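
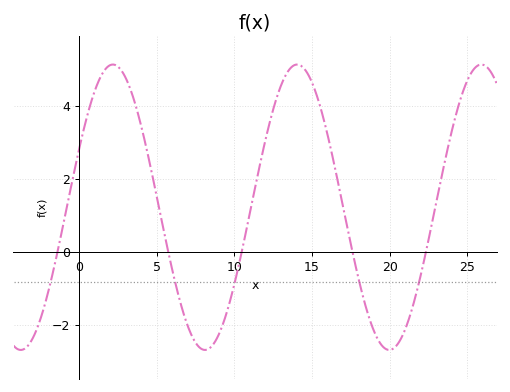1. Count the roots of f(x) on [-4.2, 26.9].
5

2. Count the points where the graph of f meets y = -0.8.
5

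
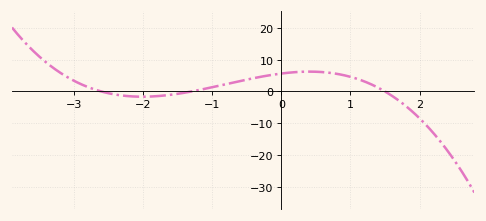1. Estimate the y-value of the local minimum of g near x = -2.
-2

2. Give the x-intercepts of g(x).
-2.6, -1.3, 1.5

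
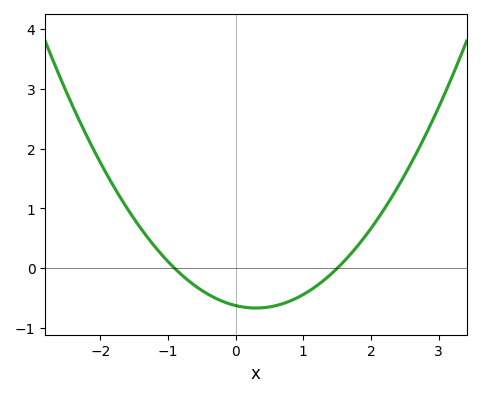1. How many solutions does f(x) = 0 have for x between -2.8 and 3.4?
2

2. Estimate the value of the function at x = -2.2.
2.21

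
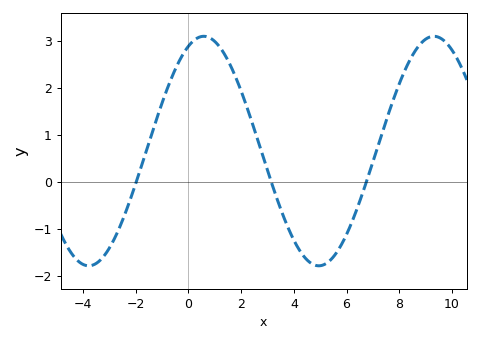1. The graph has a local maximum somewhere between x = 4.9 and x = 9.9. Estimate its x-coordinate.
9.31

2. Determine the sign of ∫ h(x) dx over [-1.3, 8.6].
positive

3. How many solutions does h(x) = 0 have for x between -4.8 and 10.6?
3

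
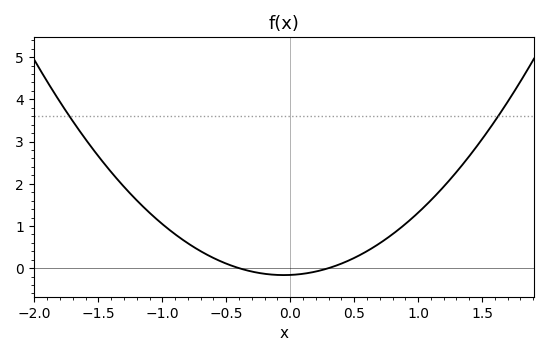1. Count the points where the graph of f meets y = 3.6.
2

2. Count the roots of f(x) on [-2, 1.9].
2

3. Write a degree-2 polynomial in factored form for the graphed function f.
y = 1.34(x + 0.4)(x - 0.3)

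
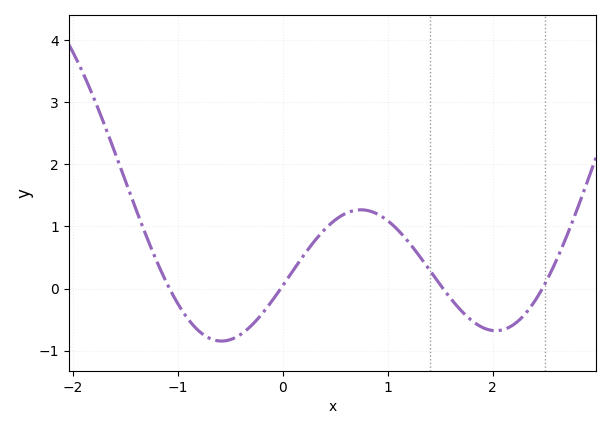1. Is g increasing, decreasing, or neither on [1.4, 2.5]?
neither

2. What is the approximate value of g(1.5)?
0.065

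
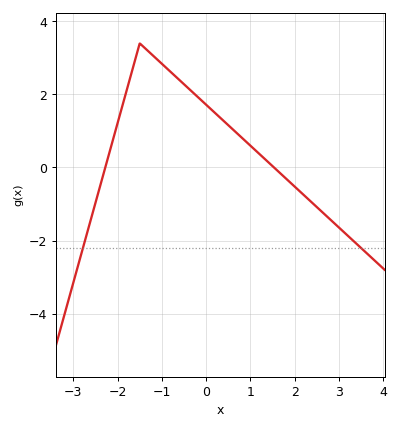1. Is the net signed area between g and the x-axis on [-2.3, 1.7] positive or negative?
positive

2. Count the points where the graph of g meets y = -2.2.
2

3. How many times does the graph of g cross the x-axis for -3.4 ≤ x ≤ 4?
2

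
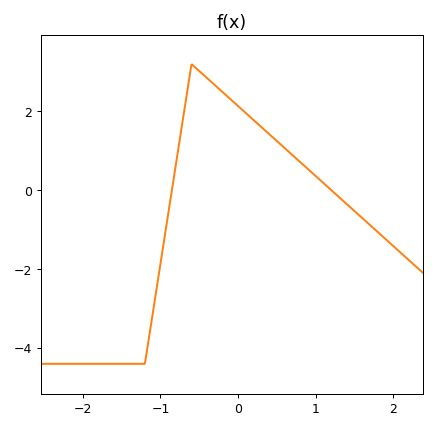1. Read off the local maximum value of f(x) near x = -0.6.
3.2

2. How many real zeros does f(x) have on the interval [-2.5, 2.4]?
2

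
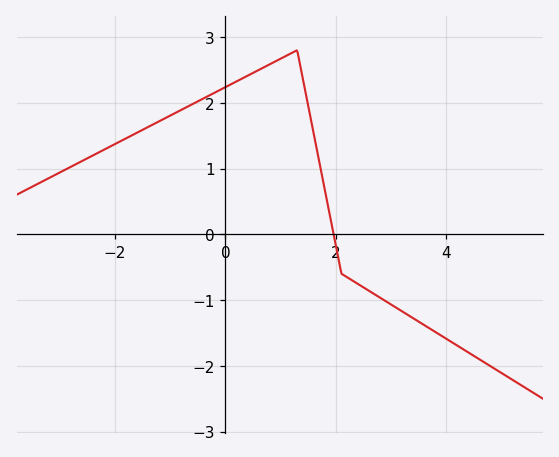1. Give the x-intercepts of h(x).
2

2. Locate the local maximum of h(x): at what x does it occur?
1.2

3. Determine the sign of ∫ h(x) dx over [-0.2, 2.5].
positive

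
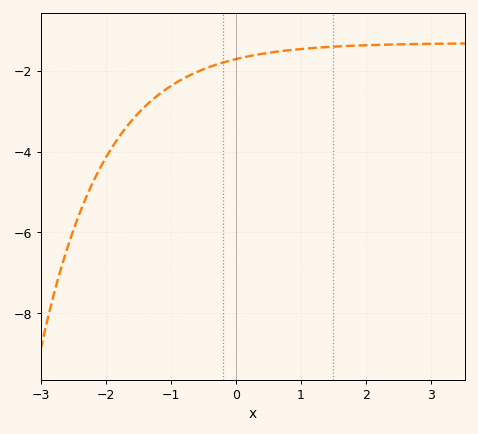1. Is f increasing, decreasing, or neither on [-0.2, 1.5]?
increasing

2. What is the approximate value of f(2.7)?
-1.4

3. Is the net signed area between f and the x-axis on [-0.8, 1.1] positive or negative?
negative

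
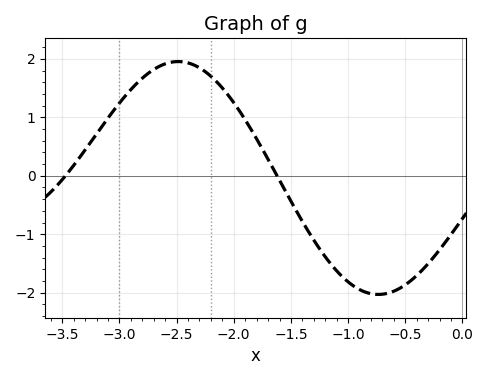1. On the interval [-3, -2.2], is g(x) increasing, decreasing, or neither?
neither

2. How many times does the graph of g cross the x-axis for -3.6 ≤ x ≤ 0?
2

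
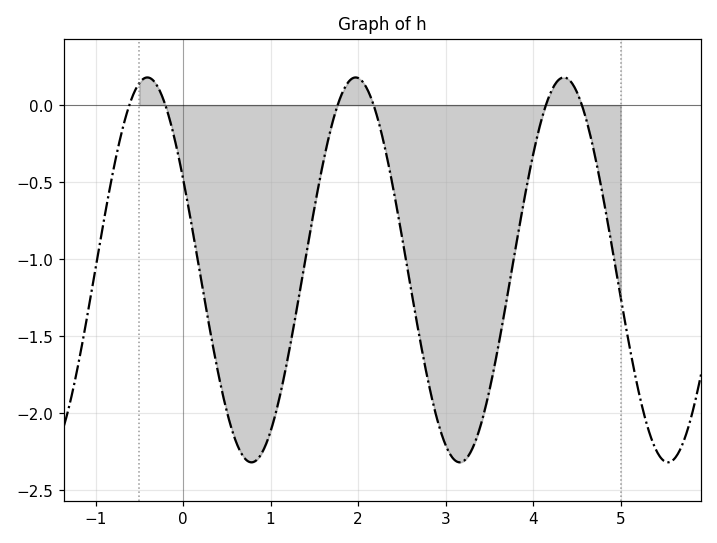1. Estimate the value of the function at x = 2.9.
-2.03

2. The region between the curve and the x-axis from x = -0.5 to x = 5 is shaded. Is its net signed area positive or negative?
negative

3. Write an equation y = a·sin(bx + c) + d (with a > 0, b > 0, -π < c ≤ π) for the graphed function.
y = 1.25sin(2.64x + 2.65) - 1.07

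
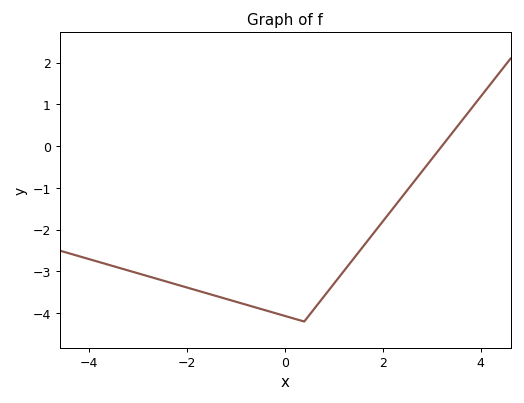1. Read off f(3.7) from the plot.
0.7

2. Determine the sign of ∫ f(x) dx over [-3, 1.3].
negative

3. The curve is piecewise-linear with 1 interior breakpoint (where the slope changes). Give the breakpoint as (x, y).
(0.4, -4.2)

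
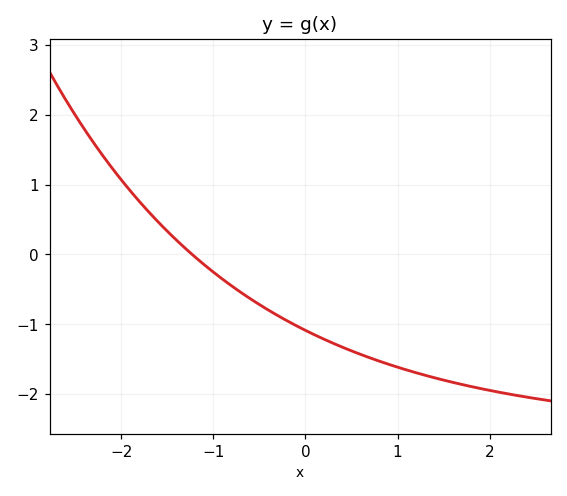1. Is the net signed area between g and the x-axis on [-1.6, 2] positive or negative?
negative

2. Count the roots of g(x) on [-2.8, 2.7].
1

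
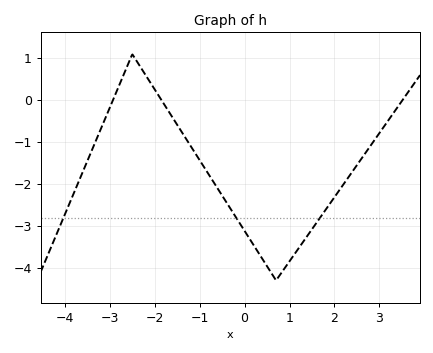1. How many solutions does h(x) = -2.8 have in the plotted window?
3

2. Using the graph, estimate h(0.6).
-4.13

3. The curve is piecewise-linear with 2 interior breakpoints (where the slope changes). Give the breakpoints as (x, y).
(-2.5, 1.1); (0.7, -4.3)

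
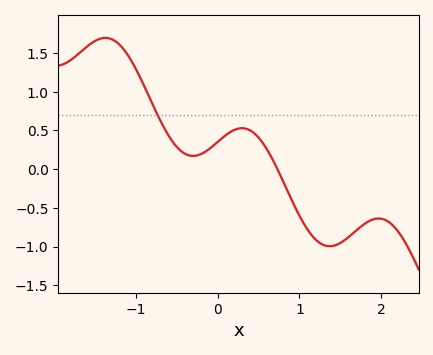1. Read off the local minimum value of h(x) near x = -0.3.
0.171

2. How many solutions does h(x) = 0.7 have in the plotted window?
1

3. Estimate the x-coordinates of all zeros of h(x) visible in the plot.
0.731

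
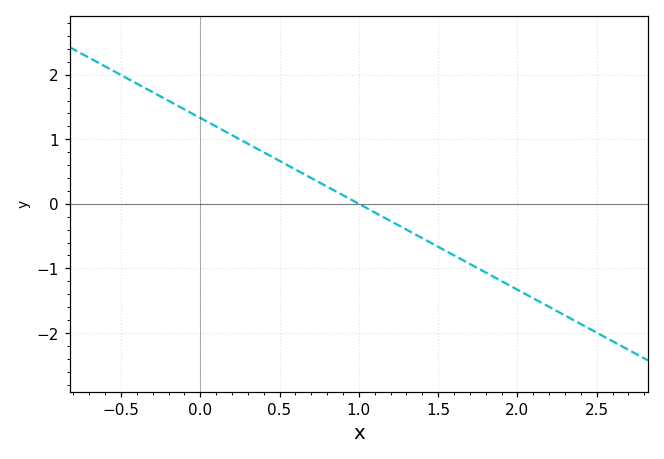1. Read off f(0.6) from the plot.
0.532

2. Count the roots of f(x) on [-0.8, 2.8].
1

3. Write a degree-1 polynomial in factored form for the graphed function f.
y = -1.33(x - 1)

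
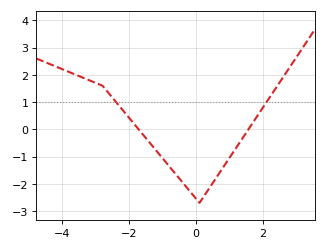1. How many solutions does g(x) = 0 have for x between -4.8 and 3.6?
2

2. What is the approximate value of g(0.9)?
-1.22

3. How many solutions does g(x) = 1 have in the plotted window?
2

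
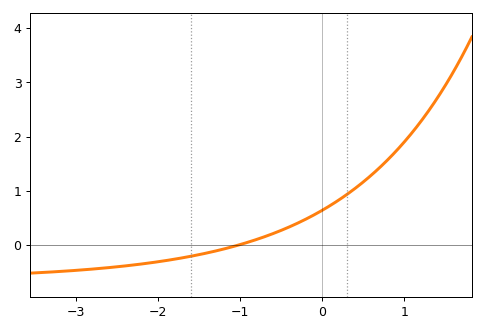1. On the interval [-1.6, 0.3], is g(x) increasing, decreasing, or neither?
increasing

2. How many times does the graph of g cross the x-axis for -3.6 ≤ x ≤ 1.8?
1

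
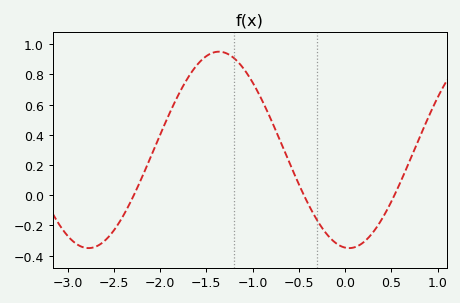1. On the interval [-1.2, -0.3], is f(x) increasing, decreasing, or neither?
decreasing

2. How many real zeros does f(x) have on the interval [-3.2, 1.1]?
3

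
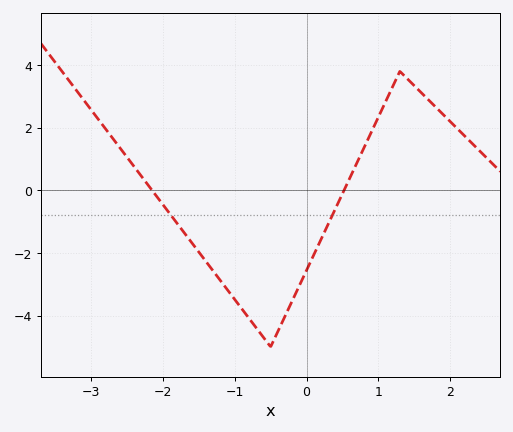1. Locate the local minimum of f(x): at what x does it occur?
-0.5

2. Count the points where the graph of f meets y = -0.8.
2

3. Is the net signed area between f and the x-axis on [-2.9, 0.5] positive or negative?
negative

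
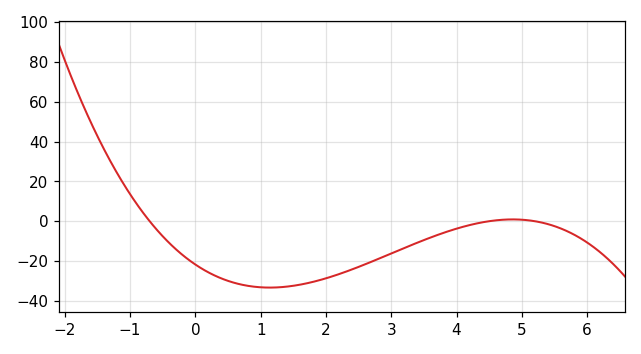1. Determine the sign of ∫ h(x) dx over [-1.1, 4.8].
negative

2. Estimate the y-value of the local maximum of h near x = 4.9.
0.905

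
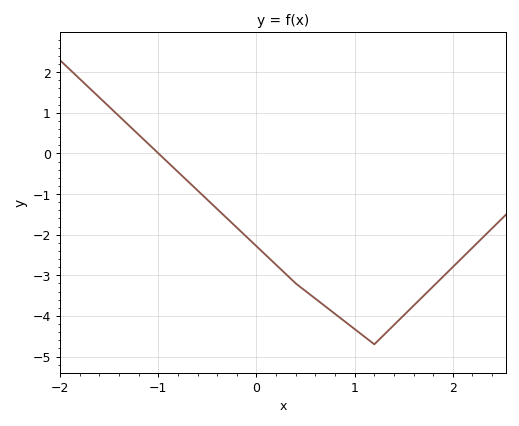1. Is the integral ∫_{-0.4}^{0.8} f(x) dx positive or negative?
negative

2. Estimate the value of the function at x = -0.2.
-1.8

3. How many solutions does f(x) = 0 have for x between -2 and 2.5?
1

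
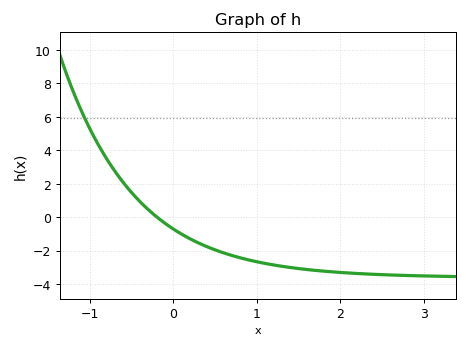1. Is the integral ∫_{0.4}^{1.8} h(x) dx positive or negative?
negative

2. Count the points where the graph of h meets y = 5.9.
1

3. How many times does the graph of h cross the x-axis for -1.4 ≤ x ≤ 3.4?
1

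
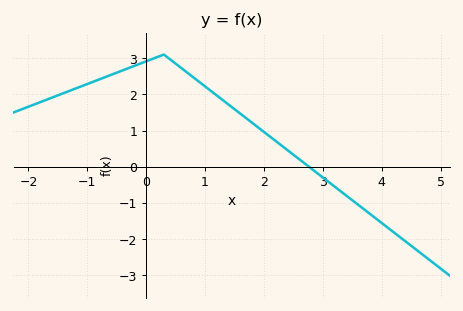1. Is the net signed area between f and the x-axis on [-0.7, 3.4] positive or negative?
positive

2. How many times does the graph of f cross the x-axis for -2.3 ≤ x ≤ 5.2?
1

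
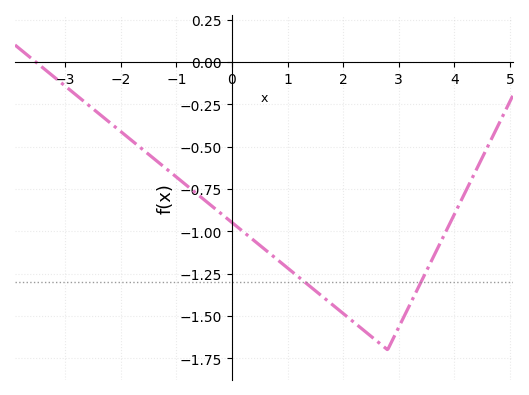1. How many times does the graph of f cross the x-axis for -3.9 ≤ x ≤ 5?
1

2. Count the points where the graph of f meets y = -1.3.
2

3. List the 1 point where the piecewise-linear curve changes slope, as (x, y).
(2.8, -1.7)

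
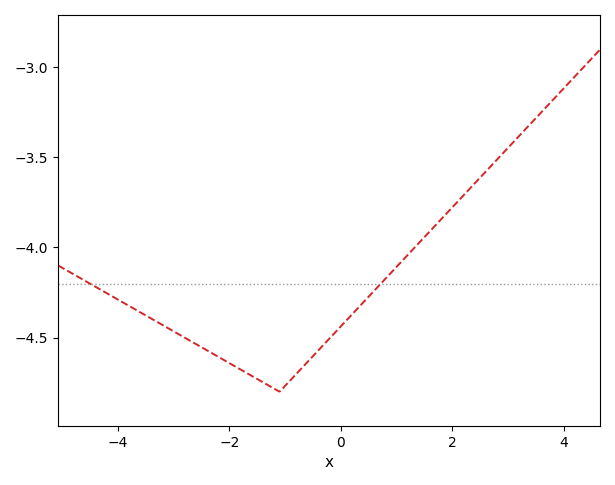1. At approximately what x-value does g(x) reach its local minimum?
-1.1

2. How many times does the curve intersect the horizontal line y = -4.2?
2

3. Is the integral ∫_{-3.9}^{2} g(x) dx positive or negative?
negative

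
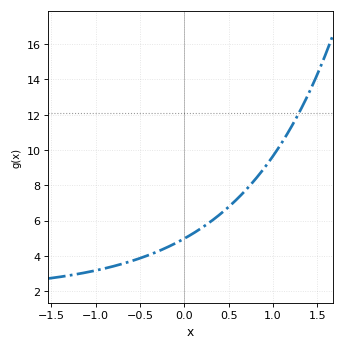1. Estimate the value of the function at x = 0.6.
7.26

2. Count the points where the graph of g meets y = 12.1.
1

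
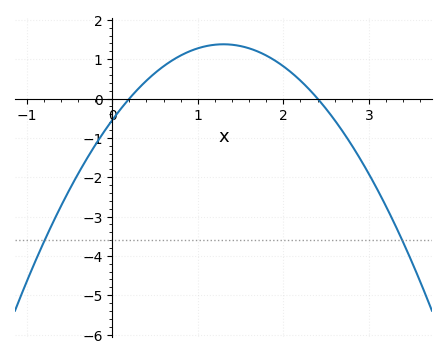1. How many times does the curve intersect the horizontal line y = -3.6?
2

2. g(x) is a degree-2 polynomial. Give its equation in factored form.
y = -1.14(x - 0.2)(x - 2.4)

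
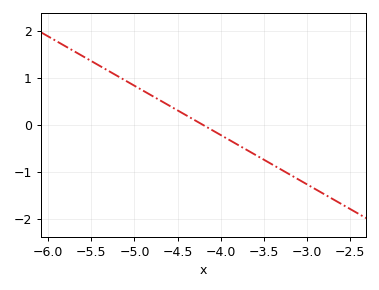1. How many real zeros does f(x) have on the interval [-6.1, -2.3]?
1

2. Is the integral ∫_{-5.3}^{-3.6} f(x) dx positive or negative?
positive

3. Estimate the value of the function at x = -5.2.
1.1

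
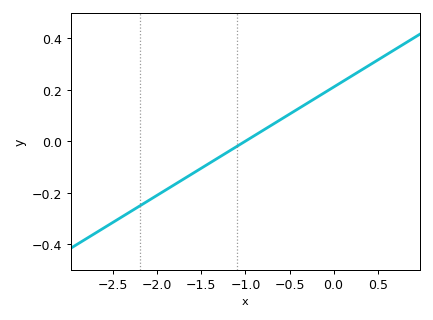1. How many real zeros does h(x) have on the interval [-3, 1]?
1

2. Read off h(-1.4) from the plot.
-0.08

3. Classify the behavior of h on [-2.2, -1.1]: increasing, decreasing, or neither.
increasing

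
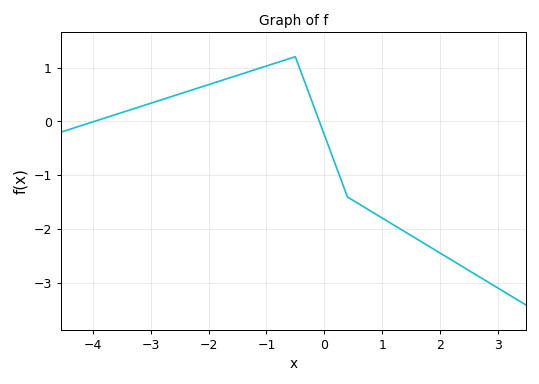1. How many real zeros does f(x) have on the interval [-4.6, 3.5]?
2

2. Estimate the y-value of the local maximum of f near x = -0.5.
1.2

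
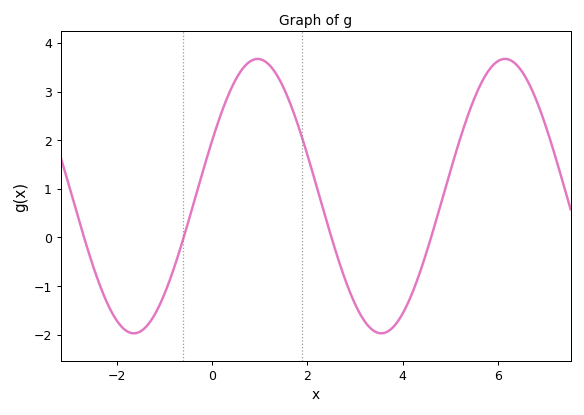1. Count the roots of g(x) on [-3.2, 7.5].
4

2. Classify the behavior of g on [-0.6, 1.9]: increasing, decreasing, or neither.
neither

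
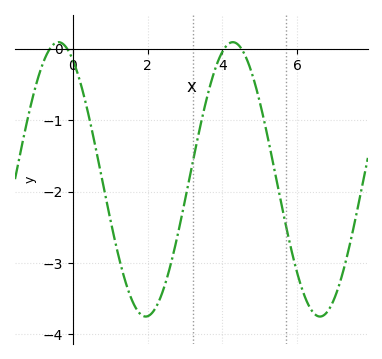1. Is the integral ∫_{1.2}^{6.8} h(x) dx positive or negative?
negative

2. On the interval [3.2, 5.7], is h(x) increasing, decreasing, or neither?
neither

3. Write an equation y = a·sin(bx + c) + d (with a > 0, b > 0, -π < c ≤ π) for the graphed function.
y = 1.92sin(1.4x + 2.1) - 1.83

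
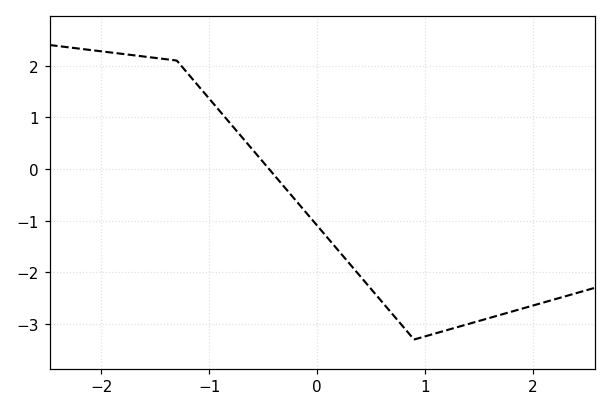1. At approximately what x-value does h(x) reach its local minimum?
0.9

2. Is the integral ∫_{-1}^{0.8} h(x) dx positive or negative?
negative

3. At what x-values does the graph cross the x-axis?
-0.4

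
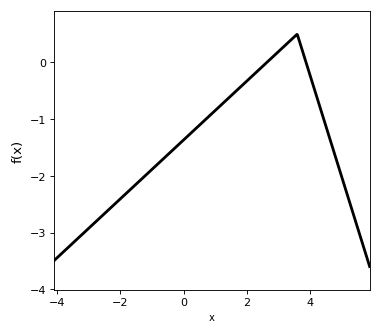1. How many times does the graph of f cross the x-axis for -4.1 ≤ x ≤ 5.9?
2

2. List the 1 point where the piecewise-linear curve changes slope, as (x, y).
(3.6, 0.5)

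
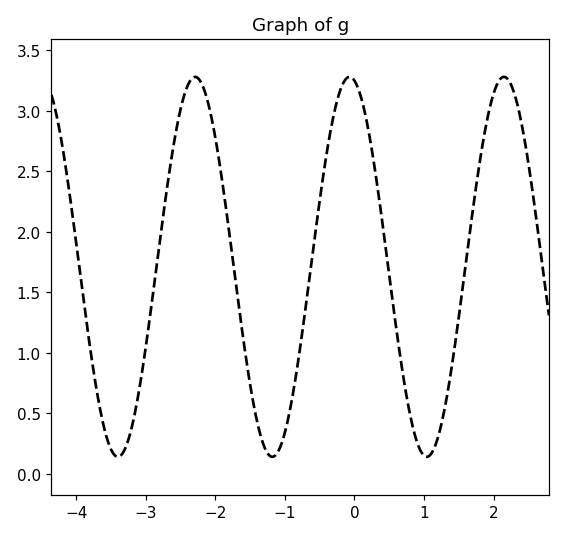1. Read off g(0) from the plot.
3.25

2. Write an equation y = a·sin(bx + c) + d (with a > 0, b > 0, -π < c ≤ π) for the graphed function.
y = 1.57sin(2.8x + 1.8) + 1.71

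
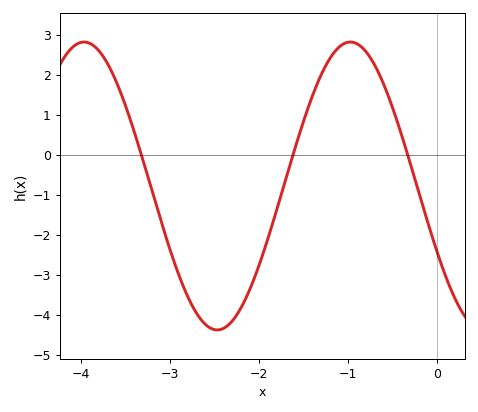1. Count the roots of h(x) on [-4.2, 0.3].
3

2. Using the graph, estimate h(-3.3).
-0.1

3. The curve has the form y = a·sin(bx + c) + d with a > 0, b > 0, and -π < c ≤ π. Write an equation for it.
y = 3.6sin(2.1x - 2.7) - 0.77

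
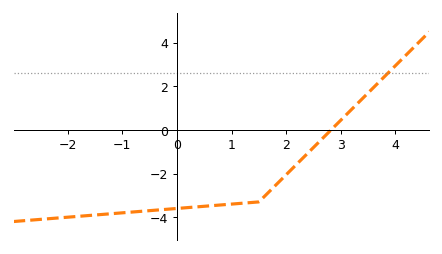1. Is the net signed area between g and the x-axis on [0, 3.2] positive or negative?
negative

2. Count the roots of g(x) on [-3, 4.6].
1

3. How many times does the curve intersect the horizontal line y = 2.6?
1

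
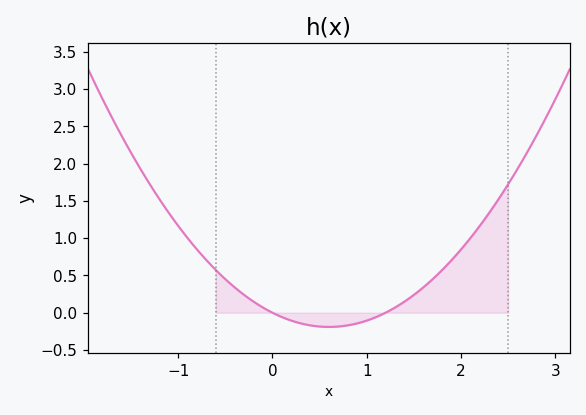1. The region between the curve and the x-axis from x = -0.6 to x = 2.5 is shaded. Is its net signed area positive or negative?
positive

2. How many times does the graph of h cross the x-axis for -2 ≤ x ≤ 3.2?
2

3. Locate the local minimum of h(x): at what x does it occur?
0.6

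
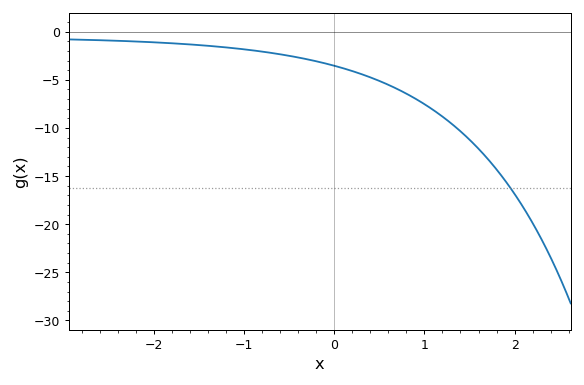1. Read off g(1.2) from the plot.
-8.81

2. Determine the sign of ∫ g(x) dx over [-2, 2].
negative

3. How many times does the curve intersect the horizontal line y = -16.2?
1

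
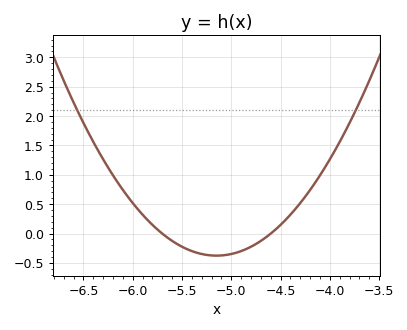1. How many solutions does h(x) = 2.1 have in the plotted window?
2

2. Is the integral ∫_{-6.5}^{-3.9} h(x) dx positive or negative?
positive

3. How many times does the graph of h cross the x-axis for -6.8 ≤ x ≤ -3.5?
2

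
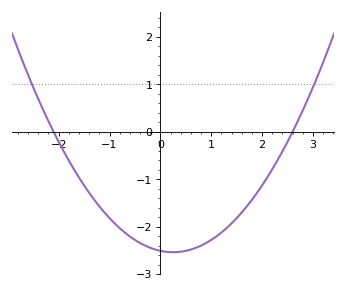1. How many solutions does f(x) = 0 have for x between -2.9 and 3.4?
2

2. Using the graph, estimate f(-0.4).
-2.3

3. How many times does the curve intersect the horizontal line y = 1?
2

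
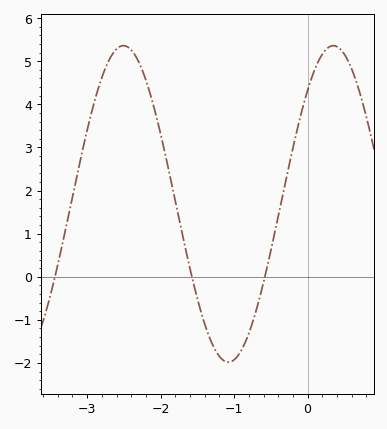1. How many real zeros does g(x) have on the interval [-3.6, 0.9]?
3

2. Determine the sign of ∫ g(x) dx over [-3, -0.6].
positive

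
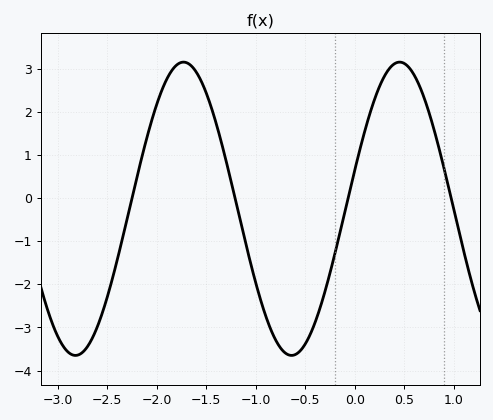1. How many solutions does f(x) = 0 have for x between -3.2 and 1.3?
4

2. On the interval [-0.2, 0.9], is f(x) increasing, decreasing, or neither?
neither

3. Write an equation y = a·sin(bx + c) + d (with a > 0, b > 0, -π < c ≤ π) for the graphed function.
y = 3.4sin(2.88x + 0.27) - 0.25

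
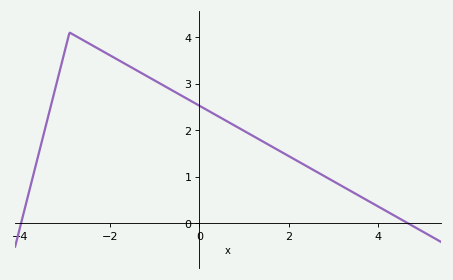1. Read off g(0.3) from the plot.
2.37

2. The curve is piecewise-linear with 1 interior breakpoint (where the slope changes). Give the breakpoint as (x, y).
(-2.9, 4.1)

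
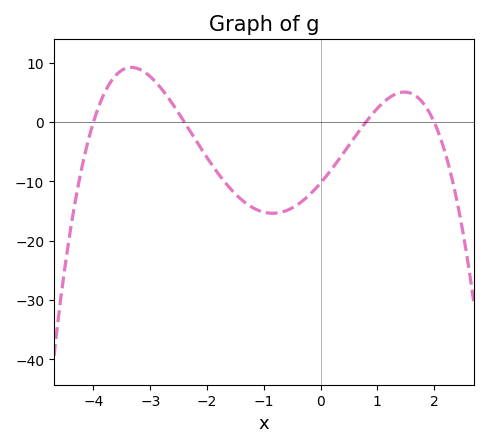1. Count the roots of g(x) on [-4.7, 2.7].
4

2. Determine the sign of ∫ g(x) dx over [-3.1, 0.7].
negative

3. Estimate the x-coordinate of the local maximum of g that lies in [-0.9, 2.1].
1.48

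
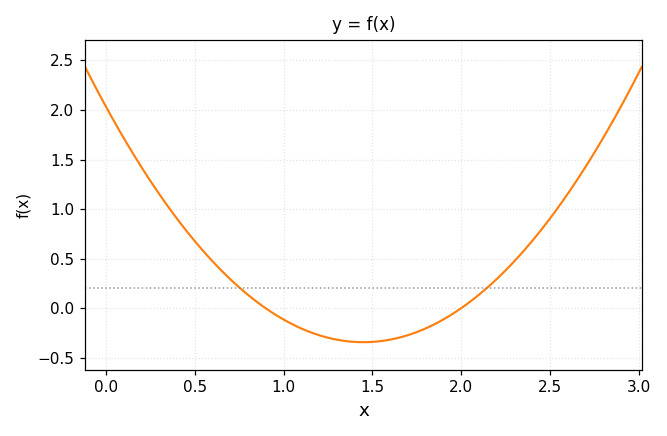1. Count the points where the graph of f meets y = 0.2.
2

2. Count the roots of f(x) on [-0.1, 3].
2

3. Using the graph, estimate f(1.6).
-0.316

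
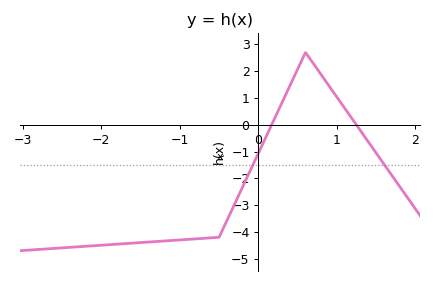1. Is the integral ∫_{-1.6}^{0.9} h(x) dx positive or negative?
negative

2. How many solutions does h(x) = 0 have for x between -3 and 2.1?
2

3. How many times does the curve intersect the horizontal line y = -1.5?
2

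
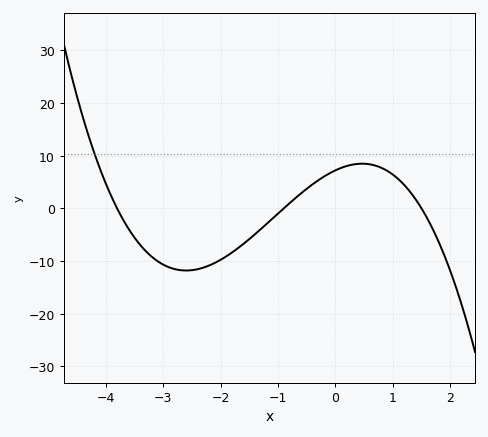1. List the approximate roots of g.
-3.8, -0.9, 1.5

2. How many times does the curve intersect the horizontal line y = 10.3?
1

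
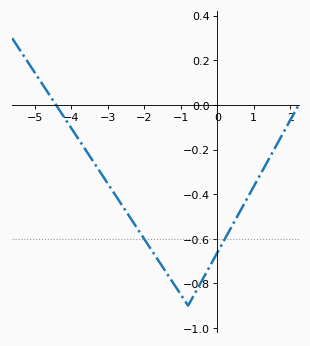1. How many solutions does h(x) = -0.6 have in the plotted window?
2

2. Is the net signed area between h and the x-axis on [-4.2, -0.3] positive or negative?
negative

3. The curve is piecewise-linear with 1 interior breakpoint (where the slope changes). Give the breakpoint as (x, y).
(-0.8, -0.9)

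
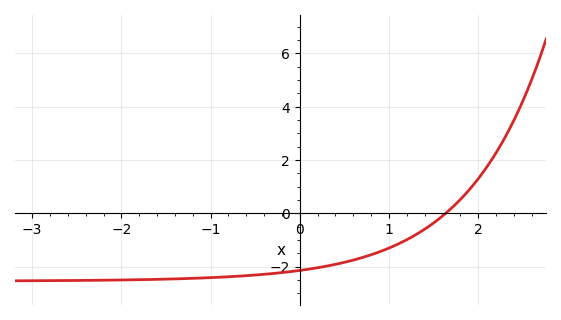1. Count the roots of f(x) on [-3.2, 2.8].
1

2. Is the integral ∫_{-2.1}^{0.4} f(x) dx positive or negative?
negative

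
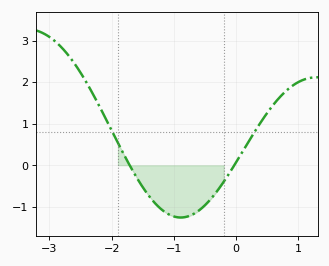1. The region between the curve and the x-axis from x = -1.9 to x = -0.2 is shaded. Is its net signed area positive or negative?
negative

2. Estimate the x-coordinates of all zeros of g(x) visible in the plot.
-1.71, -0.03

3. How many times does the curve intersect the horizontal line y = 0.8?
2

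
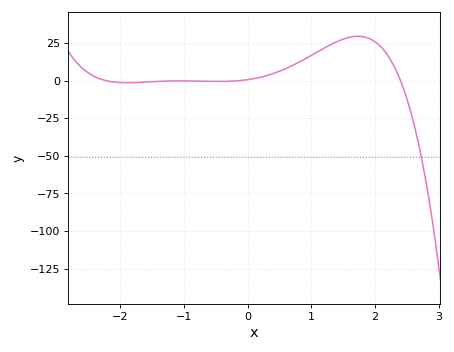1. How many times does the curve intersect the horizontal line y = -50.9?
1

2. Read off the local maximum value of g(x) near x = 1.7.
30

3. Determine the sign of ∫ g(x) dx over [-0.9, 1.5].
positive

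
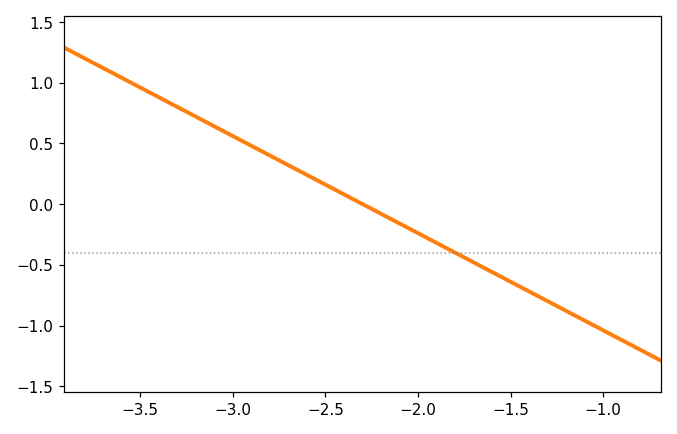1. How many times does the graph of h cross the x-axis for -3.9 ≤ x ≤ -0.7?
1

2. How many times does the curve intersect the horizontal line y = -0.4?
1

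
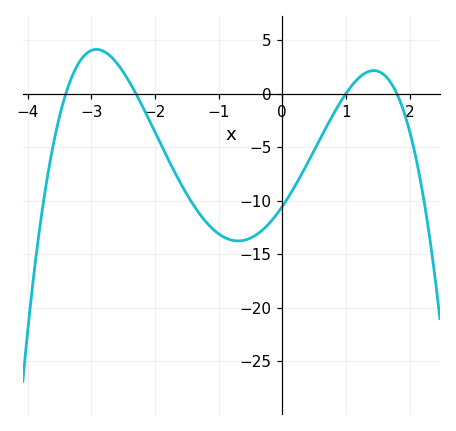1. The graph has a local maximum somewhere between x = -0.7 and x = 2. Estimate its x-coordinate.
1.44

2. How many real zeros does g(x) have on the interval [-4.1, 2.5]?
4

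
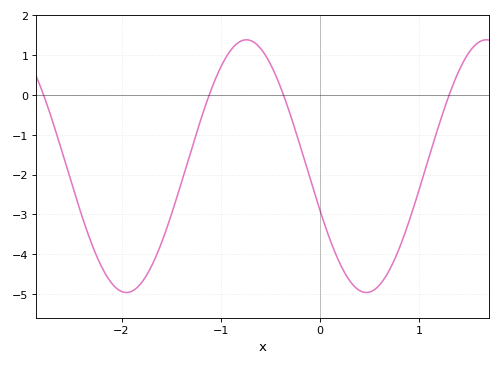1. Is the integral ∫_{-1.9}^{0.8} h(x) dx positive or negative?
negative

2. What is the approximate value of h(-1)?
0.7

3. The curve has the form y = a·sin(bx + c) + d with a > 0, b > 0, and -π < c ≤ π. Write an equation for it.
y = 3.17sin(2.6x - 2.8) - 1.79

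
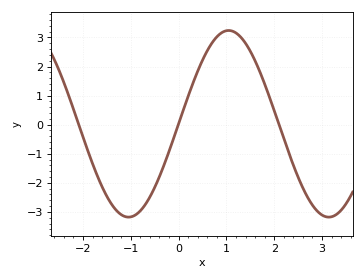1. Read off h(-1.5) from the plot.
-2.5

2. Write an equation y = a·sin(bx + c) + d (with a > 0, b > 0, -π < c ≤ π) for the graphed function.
y = 3.21sin(1.5x + 0) + 0.03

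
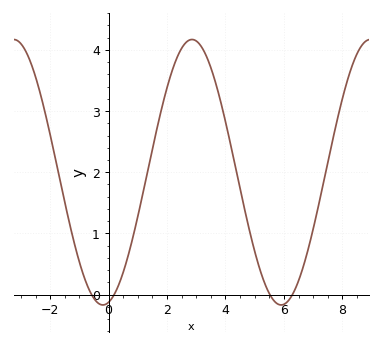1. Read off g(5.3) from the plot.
0.237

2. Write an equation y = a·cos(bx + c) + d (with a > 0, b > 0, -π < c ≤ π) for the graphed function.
y = 2.17cos(1.03x - 2.94) + 2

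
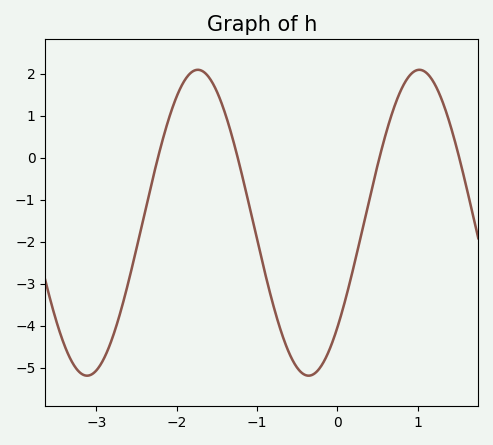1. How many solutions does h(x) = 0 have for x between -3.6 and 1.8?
4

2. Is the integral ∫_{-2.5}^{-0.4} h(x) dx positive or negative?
negative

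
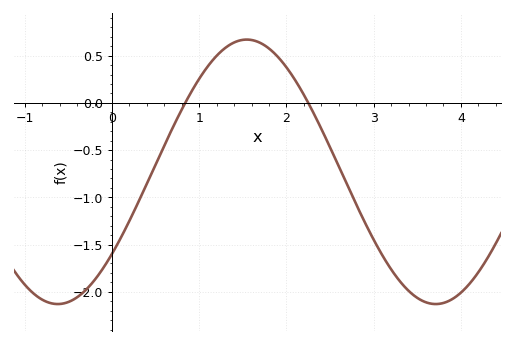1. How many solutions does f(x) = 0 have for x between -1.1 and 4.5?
2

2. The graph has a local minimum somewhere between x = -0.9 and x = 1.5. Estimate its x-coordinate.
-0.6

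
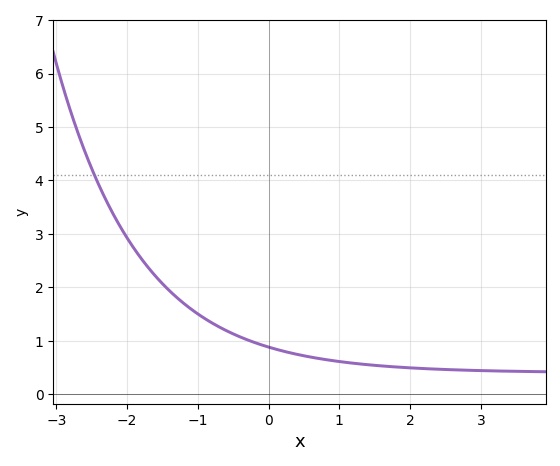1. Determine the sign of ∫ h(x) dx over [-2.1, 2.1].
positive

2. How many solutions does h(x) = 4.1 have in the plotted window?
1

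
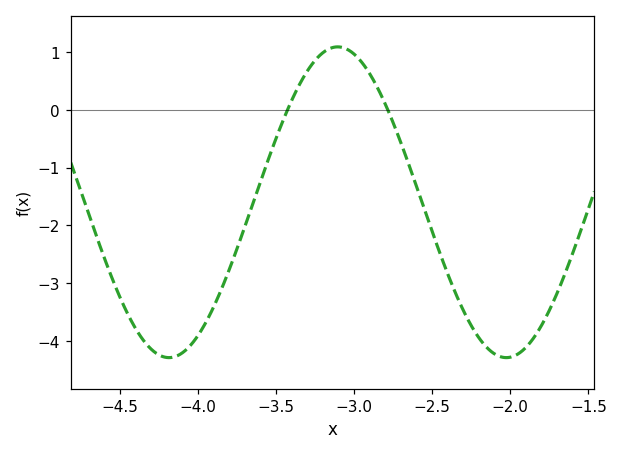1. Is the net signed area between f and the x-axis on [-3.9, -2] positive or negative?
negative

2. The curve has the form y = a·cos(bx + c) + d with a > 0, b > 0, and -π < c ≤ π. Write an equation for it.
y = 2.69cos(2.9x + 2.8) - 1.6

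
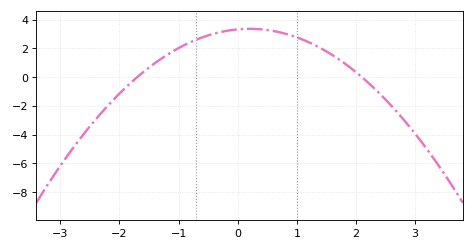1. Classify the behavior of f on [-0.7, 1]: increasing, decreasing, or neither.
neither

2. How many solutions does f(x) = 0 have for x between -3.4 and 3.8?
2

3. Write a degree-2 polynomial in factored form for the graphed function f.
y = -0.93(x + 1.7)(x - 2.1)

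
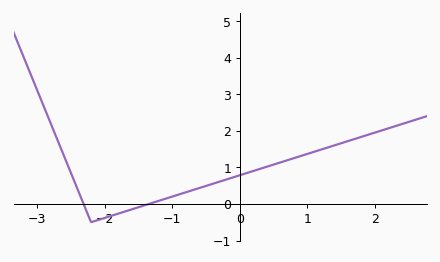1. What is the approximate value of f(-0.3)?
0.61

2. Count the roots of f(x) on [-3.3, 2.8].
2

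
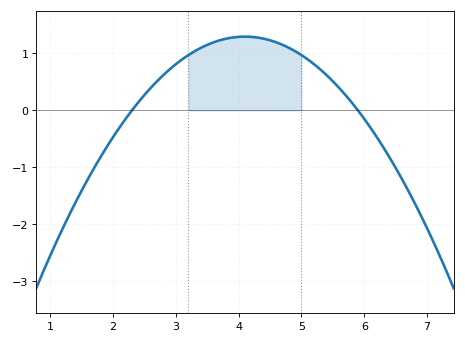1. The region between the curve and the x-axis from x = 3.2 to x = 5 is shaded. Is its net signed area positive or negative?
positive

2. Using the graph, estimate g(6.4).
-0.82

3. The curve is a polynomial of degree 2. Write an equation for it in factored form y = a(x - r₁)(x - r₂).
y = -0.4(x - 2.3)(x - 5.9)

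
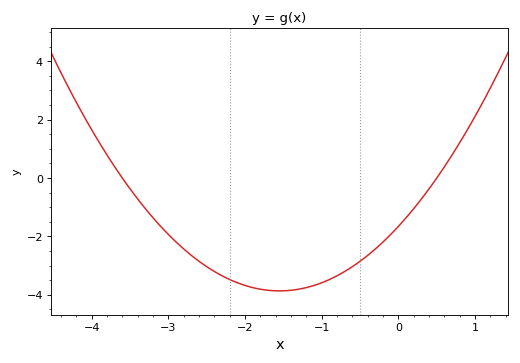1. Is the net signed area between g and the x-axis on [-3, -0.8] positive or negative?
negative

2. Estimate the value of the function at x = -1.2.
-3.75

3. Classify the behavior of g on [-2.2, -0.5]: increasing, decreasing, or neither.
neither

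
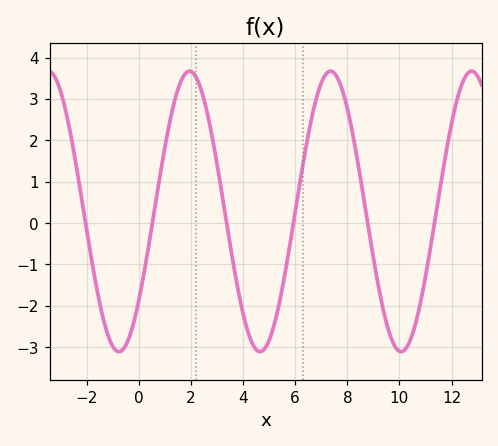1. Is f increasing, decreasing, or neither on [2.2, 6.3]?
neither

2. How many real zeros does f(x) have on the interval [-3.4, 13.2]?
6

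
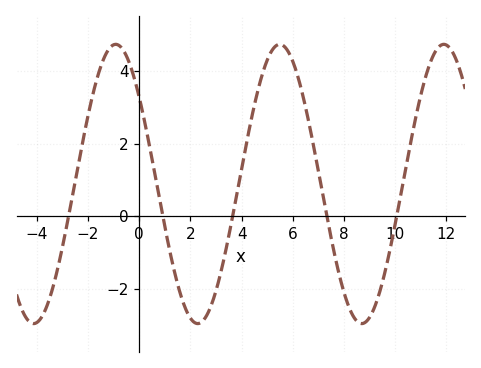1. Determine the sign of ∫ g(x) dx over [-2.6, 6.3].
positive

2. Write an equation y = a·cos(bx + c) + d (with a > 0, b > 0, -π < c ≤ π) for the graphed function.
y = 3.85cos(0.98x + 0.902) + 0.89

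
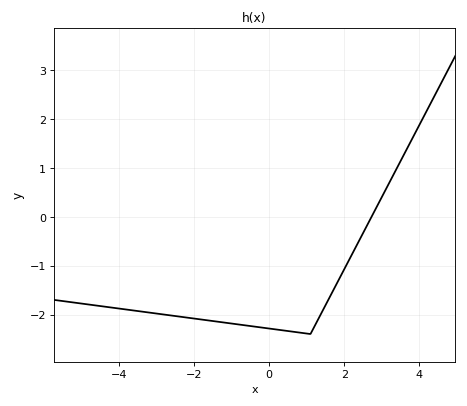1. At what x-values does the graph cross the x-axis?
2.72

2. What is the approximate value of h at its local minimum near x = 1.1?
-2.4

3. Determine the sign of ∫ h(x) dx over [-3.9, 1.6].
negative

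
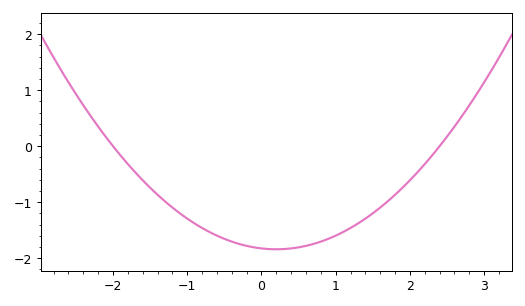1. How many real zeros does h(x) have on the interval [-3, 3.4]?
2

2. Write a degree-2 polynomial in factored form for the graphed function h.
y = 0.38(x + 2)(x - 2.4)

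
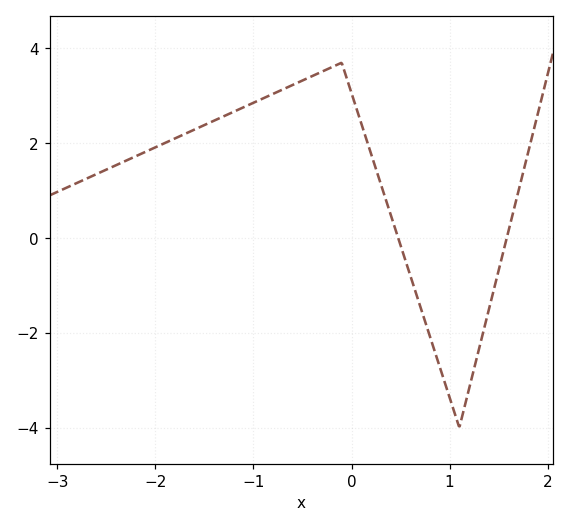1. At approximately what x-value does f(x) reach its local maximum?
-0.1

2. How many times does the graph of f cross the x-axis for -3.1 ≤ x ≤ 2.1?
2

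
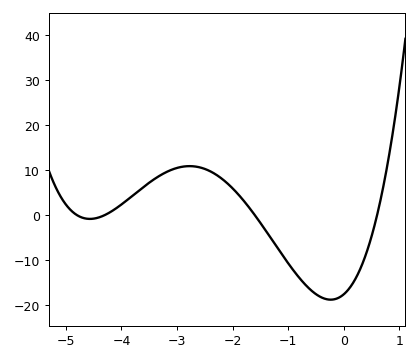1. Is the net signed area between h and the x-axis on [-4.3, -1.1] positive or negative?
positive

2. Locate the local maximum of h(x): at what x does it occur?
-2.8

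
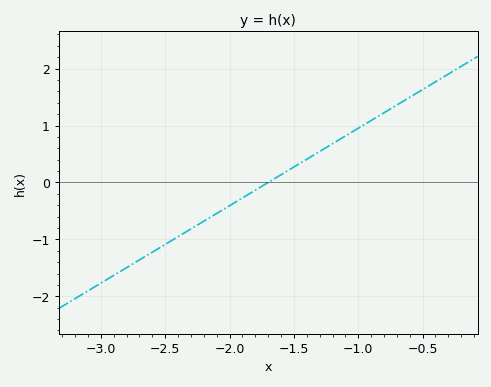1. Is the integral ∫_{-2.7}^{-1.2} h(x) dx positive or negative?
negative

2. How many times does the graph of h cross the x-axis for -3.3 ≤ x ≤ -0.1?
1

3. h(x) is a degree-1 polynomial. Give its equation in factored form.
y = 1.36(x + 1.7)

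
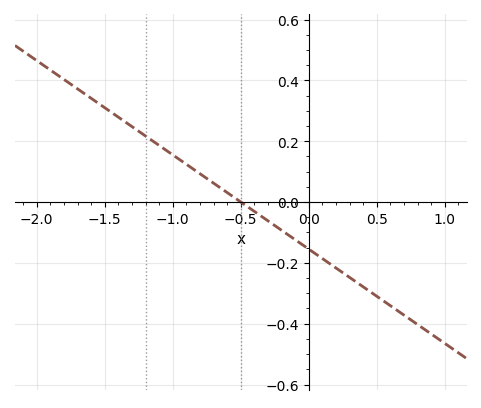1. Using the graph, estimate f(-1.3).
0.24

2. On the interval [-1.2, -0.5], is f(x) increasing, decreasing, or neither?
decreasing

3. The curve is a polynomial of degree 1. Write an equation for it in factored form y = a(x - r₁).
y = -0.31(x + 0.5)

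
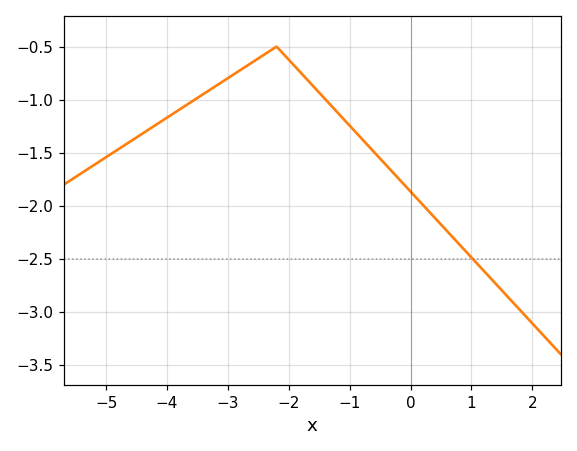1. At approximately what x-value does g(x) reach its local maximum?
-2.2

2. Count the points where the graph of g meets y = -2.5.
1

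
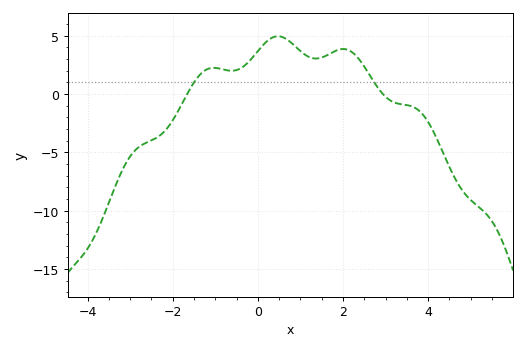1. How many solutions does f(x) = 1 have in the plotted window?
2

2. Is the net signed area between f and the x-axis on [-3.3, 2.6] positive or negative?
positive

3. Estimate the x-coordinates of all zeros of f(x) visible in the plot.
-1.66, 2.94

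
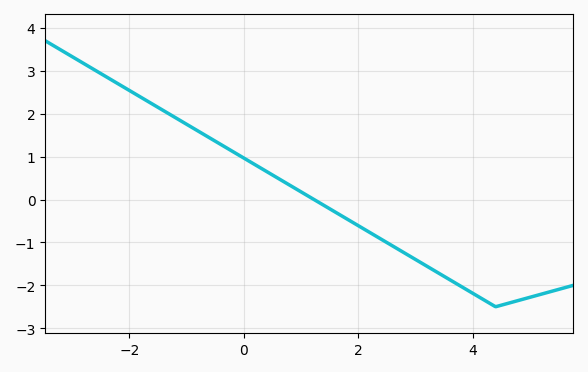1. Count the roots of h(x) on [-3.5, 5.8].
1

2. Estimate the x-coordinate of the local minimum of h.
4.4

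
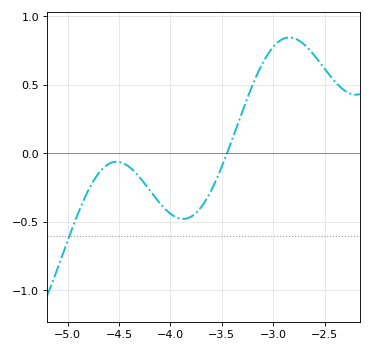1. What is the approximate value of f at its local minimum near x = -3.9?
-0.5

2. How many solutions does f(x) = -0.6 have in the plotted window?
1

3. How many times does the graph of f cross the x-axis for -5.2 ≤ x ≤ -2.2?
1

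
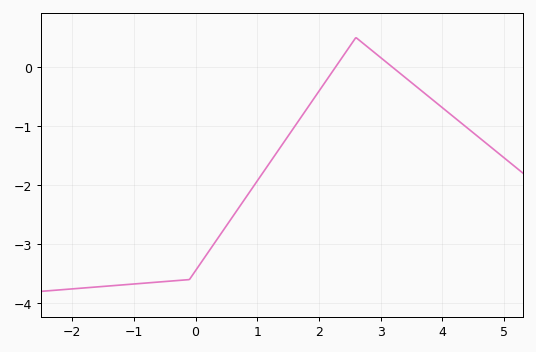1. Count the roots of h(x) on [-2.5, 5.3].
2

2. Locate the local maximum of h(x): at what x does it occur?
2.6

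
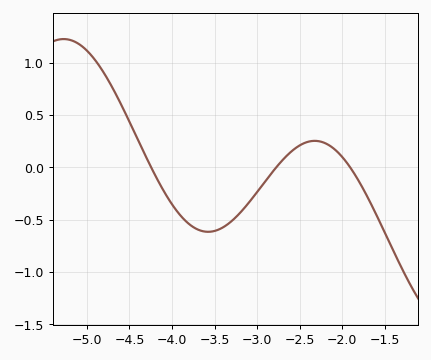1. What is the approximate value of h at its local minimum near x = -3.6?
-0.6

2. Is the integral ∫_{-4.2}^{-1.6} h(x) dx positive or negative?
negative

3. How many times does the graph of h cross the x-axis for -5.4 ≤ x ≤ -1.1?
3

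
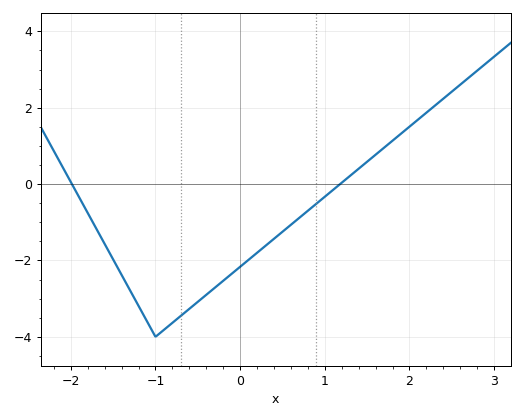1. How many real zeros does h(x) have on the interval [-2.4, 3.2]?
2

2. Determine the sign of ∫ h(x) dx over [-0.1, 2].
negative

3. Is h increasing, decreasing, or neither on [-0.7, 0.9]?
increasing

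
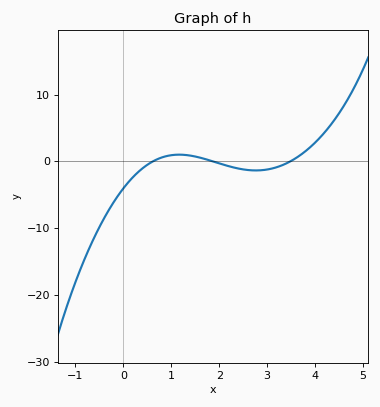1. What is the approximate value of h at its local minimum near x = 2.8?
-1.35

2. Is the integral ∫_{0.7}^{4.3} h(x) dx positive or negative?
positive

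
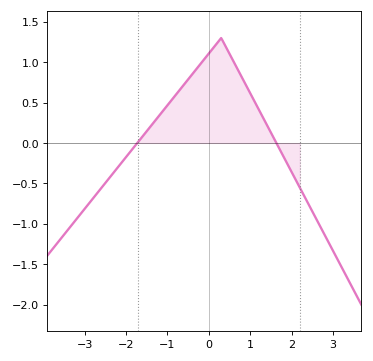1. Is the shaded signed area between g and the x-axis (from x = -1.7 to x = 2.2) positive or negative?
positive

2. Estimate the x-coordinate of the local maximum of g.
0.4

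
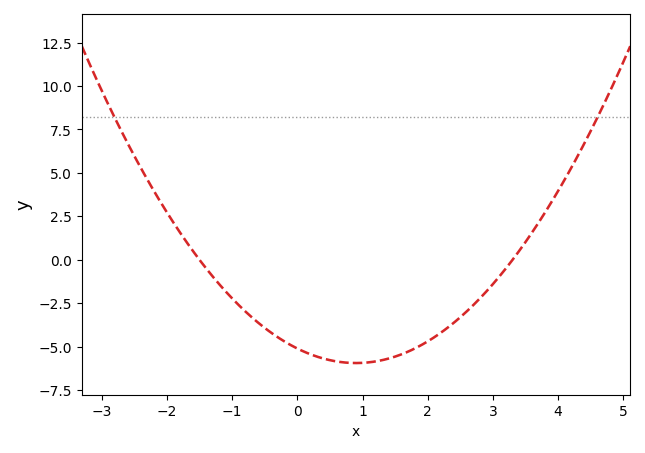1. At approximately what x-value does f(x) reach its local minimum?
0.9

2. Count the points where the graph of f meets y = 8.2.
2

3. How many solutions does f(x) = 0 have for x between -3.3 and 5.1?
2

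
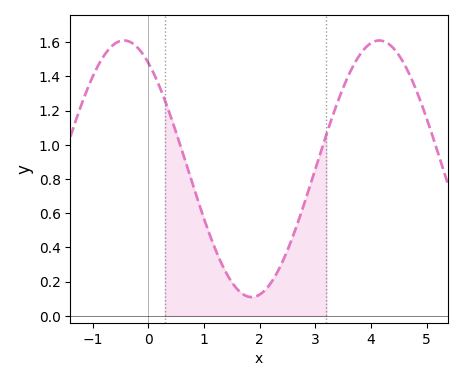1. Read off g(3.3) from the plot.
1.16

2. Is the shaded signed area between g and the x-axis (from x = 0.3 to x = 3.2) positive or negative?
positive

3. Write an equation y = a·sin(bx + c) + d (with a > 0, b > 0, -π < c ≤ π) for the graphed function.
y = 0.75sin(1.4x + 2.2) + 0.86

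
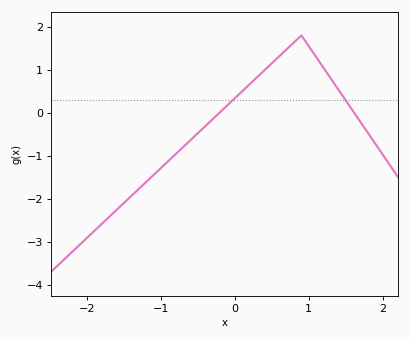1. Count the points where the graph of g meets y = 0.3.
2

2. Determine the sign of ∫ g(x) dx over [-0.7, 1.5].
positive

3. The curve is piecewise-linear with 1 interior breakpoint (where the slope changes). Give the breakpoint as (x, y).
(0.9, 1.8)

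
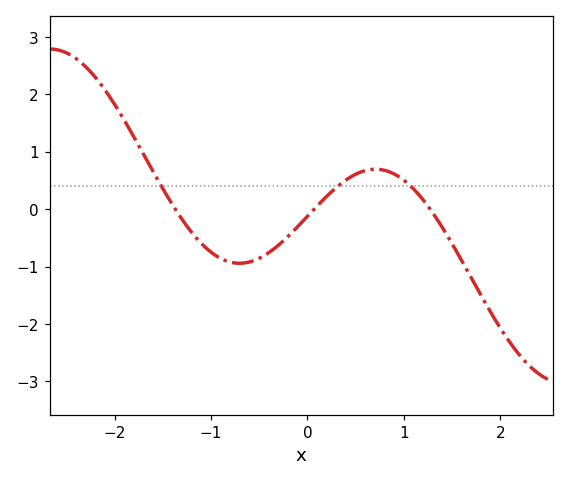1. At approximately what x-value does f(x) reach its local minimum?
-0.7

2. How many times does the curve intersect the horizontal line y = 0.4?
3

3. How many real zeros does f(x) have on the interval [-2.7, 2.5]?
3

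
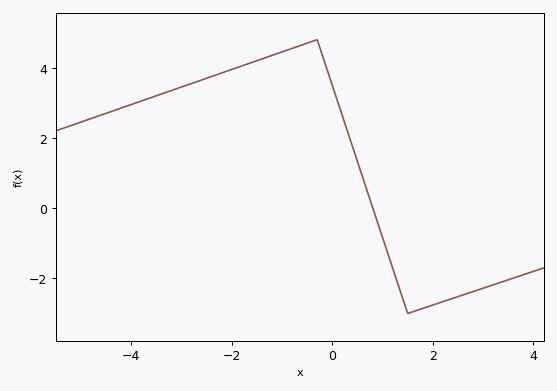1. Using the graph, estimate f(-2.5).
3.7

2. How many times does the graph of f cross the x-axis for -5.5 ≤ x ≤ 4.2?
1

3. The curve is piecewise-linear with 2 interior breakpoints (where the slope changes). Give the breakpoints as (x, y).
(-0.3, 4.8); (1.5, -3)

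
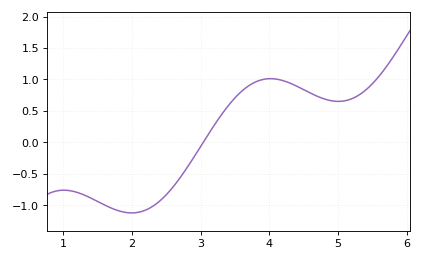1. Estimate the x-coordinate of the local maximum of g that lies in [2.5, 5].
4.02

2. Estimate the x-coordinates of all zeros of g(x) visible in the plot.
3.04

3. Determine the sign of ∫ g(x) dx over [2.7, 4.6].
positive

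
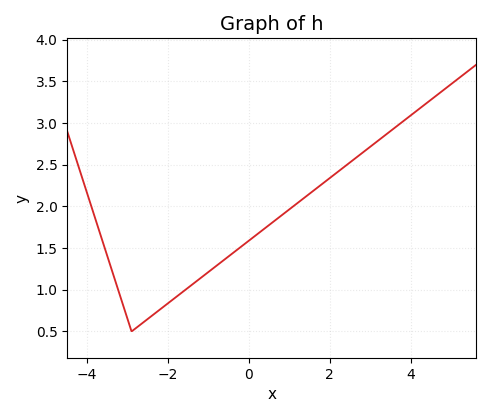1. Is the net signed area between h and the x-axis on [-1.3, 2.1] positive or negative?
positive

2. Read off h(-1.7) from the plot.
0.95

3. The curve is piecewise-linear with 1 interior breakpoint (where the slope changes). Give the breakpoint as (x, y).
(-2.9, 0.5)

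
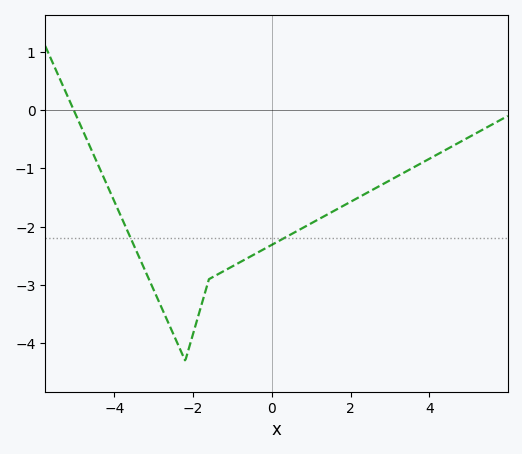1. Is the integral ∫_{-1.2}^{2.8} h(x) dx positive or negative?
negative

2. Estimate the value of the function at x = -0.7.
-2.6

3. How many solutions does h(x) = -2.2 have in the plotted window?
2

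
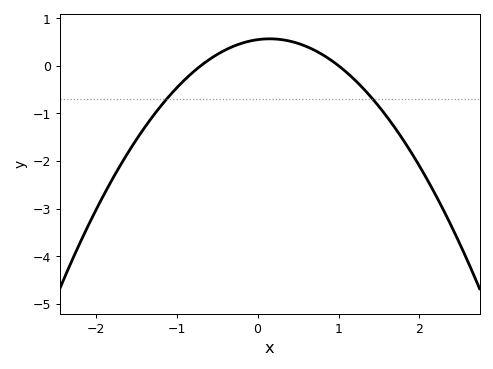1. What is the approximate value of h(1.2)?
-0.296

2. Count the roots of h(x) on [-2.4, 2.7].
2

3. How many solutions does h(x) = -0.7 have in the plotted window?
2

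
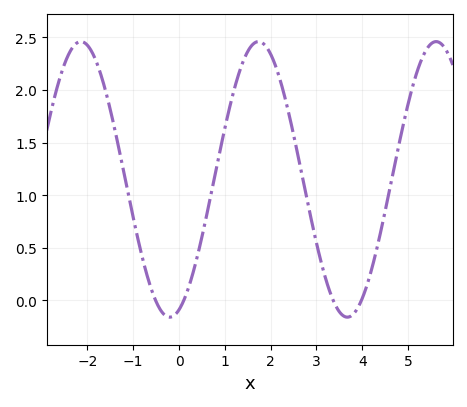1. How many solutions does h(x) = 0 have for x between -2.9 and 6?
4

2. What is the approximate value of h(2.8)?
0.95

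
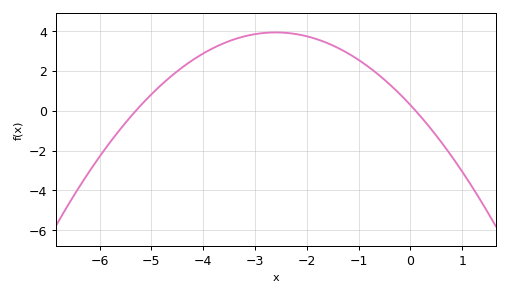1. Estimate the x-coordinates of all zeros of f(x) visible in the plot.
-5.3, 0.1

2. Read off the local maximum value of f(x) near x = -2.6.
3.94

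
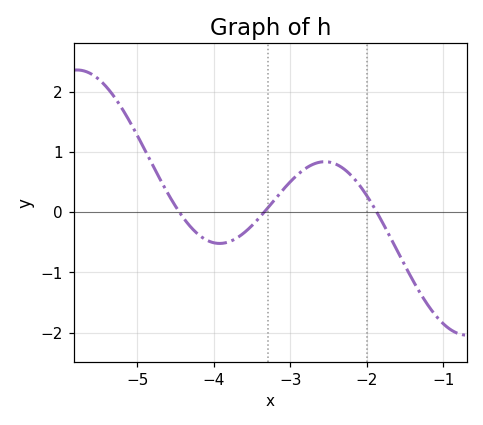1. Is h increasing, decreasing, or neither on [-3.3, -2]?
neither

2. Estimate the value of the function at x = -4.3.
-0.252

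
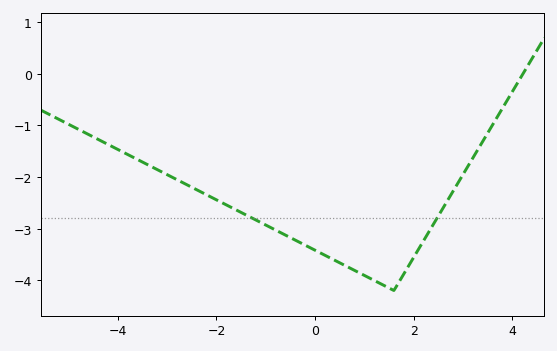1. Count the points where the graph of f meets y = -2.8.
2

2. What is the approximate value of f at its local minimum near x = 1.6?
-4.2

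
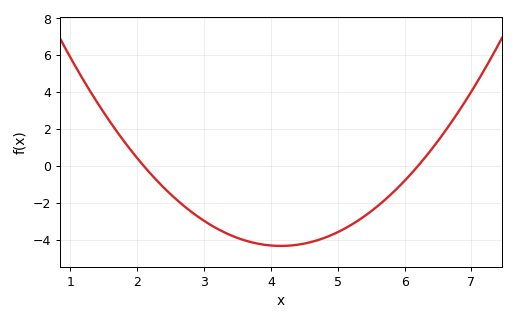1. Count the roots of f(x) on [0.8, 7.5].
2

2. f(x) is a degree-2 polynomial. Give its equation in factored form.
y = 1.03(x - 2.1)(x - 6.2)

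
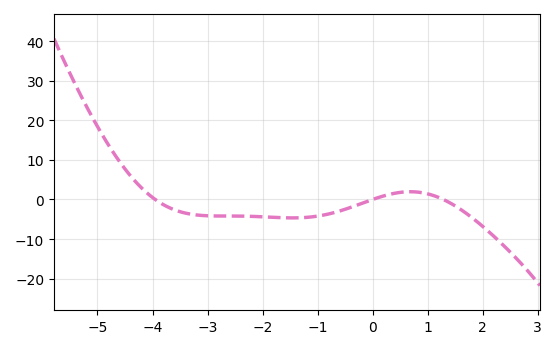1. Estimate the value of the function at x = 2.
-6.82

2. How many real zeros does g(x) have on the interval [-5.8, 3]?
3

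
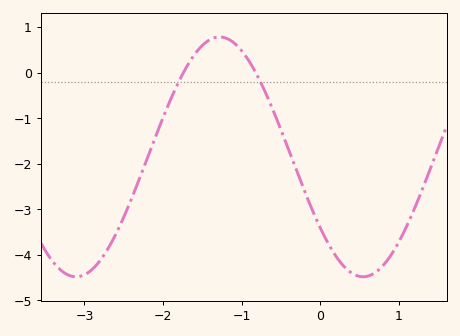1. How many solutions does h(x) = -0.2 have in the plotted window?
2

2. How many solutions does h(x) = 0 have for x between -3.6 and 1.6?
2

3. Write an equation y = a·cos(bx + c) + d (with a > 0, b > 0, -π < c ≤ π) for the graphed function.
y = 2.63cos(1.72x + 2.2) - 1.85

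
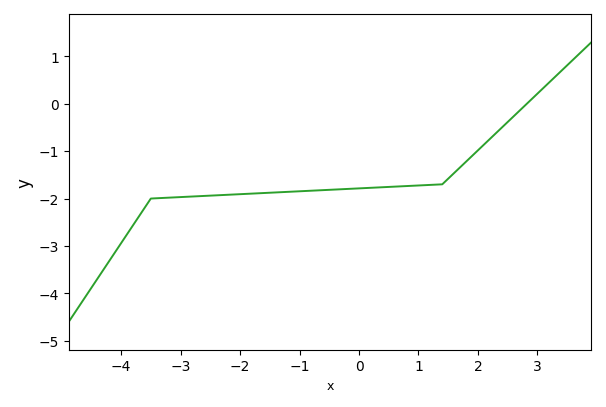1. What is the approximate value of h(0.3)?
-1.8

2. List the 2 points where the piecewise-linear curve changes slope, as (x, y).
(-3.5, -2); (1.4, -1.7)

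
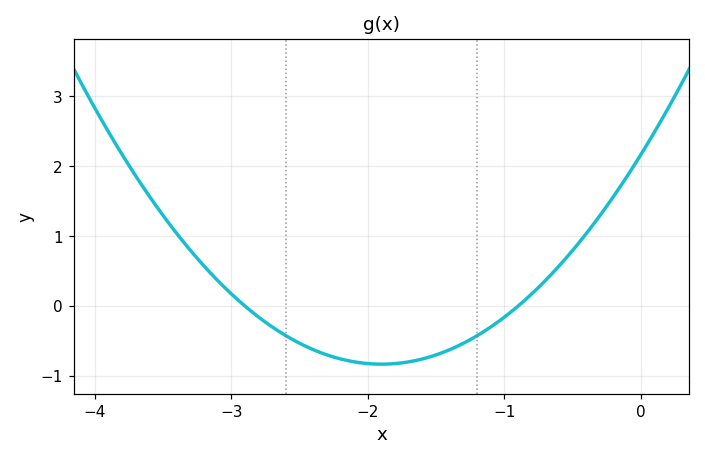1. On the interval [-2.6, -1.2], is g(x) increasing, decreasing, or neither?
neither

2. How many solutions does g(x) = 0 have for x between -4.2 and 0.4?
2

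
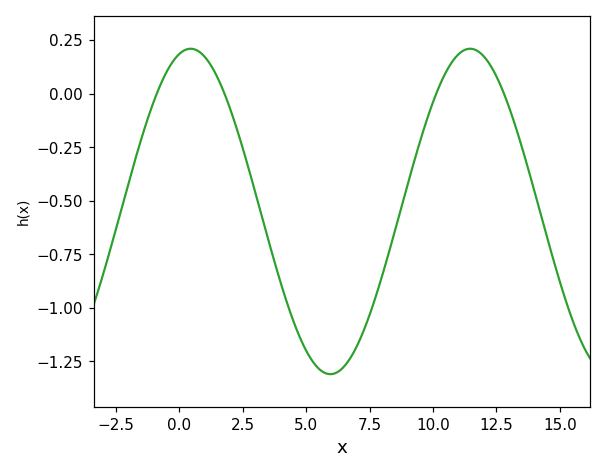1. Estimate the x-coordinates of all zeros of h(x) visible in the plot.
-0.896, 1.78, 10.1, 12.8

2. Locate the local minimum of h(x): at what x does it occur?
5.95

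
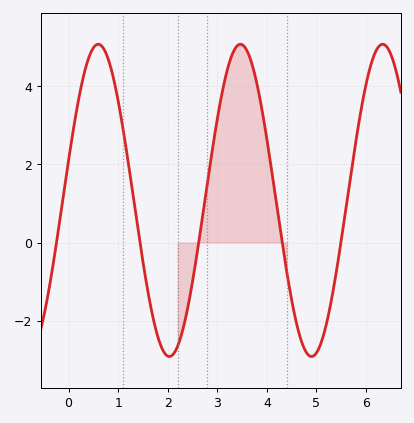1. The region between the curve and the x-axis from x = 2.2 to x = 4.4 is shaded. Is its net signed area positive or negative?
positive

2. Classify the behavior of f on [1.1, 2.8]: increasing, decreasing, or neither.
neither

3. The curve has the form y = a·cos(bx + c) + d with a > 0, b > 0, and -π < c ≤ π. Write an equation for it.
y = 4cos(2.2x - 1.3) + 1.08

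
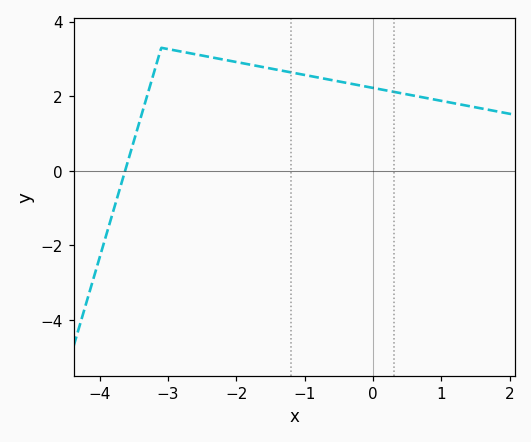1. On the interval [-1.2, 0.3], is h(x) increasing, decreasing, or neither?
decreasing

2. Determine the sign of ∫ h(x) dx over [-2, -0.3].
positive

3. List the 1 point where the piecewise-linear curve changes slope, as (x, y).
(-3.1, 3.3)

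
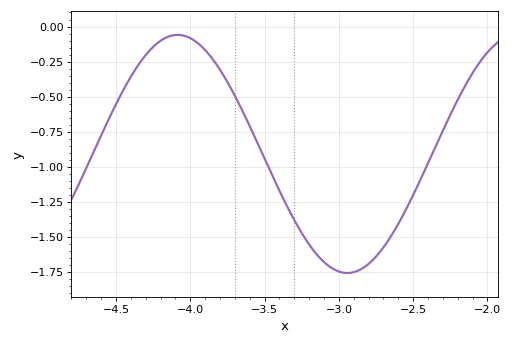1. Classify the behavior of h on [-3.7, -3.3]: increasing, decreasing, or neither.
decreasing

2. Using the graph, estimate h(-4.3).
-0.204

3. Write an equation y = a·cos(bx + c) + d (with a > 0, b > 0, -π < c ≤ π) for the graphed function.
y = 0.85cos(2.75x - 1.33) - 0.91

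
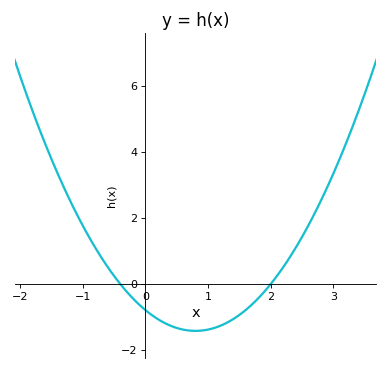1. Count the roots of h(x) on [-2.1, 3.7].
2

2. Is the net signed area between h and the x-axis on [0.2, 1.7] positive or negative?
negative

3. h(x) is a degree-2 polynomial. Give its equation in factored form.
y = 0.98(x + 0.4)(x - 2)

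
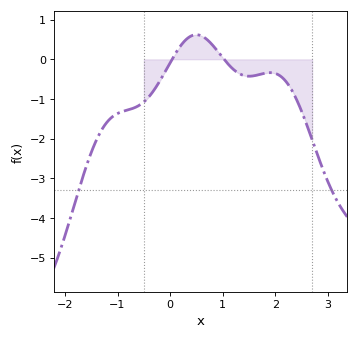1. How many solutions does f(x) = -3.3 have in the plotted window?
2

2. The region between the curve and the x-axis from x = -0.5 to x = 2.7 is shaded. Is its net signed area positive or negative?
negative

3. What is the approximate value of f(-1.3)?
-1.77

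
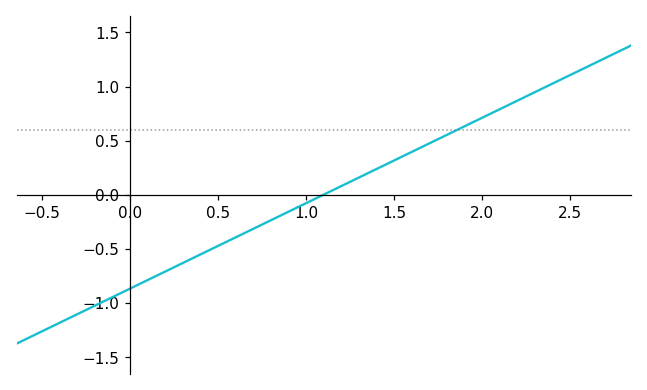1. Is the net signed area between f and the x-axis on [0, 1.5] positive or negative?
negative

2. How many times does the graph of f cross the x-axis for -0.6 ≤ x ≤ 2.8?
1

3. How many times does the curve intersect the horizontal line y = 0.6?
1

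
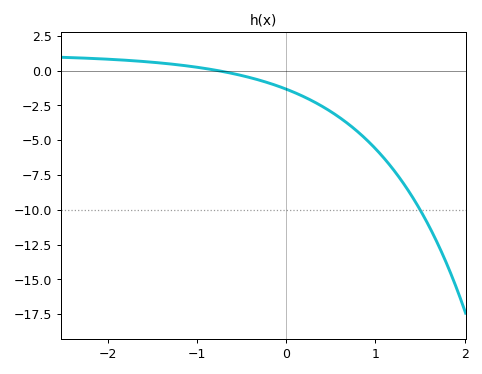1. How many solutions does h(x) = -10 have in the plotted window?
1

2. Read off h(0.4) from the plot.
-2.5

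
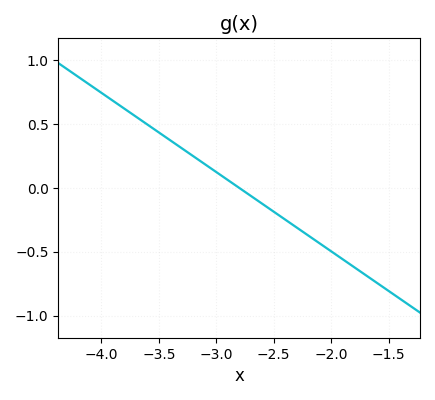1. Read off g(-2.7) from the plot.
-0.062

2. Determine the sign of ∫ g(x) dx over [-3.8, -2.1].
positive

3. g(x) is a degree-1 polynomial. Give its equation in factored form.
y = -0.62(x + 2.8)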